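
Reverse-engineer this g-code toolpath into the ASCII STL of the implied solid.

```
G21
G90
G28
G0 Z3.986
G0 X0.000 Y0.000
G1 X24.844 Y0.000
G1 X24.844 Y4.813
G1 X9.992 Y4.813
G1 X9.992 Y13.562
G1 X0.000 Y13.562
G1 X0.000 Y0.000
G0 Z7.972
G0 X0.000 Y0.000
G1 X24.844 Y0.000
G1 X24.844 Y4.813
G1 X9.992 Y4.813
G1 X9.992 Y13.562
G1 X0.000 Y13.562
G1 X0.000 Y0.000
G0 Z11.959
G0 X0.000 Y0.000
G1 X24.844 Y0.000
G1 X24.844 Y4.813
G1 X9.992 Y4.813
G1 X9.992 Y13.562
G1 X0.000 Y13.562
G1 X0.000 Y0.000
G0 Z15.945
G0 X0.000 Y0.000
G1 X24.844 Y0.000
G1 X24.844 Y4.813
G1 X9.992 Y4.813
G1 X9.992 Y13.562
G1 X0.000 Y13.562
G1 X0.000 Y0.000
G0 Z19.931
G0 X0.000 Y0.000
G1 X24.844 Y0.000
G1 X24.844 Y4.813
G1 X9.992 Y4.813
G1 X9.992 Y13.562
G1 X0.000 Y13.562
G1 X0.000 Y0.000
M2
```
solid part
  facet normal 0.0000 0.0000 -1.0000
    outer loop
      vertex 24.844 4.813 0.000
      vertex 24.844 0.000 0.000
      vertex 0.000 0.000 0.000
    endloop
  endfacet
  facet normal 0.0000 0.0000 -1.0000
    outer loop
      vertex 9.992 4.813 0.000
      vertex 24.844 4.813 0.000
      vertex 0.000 0.000 0.000
    endloop
  endfacet
  facet normal 0.0000 0.0000 -1.0000
    outer loop
      vertex 9.992 13.562 0.000
      vertex 9.992 4.813 0.000
      vertex 0.000 0.000 0.000
    endloop
  endfacet
  facet normal 0.0000 0.0000 -1.0000
    outer loop
      vertex 0.000 13.562 0.000
      vertex 9.992 13.562 0.000
      vertex 0.000 0.000 0.000
    endloop
  endfacet
  facet normal 0.0000 0.0000 1.0000
    outer loop
      vertex 0.000 0.000 19.931
      vertex 24.844 0.000 19.931
      vertex 24.844 4.813 19.931
    endloop
  endfacet
  facet normal 0.0000 0.0000 1.0000
    outer loop
      vertex 0.000 0.000 19.931
      vertex 24.844 4.813 19.931
      vertex 9.992 4.813 19.931
    endloop
  endfacet
  facet normal 0.0000 0.0000 1.0000
    outer loop
      vertex 0.000 0.000 19.931
      vertex 9.992 4.813 19.931
      vertex 9.992 13.562 19.931
    endloop
  endfacet
  facet normal 0.0000 0.0000 1.0000
    outer loop
      vertex 0.000 0.000 19.931
      vertex 9.992 13.562 19.931
      vertex 0.000 13.562 19.931
    endloop
  endfacet
  facet normal 0.0000 -1.0000 0.0000
    outer loop
      vertex 0.000 0.000 0.000
      vertex 24.844 0.000 0.000
      vertex 24.844 0.000 19.931
    endloop
  endfacet
  facet normal 0.0000 -1.0000 0.0000
    outer loop
      vertex 0.000 0.000 0.000
      vertex 24.844 0.000 19.931
      vertex 0.000 0.000 19.931
    endloop
  endfacet
  facet normal 1.0000 0.0000 0.0000
    outer loop
      vertex 24.844 0.000 0.000
      vertex 24.844 4.813 0.000
      vertex 24.844 4.813 19.931
    endloop
  endfacet
  facet normal 1.0000 0.0000 0.0000
    outer loop
      vertex 24.844 0.000 0.000
      vertex 24.844 4.813 19.931
      vertex 24.844 0.000 19.931
    endloop
  endfacet
  facet normal 0.0000 1.0000 0.0000
    outer loop
      vertex 24.844 4.813 0.000
      vertex 9.992 4.813 0.000
      vertex 9.992 4.813 19.931
    endloop
  endfacet
  facet normal 0.0000 1.0000 0.0000
    outer loop
      vertex 24.844 4.813 0.000
      vertex 9.992 4.813 19.931
      vertex 24.844 4.813 19.931
    endloop
  endfacet
  facet normal 1.0000 0.0000 0.0000
    outer loop
      vertex 9.992 4.813 0.000
      vertex 9.992 13.562 0.000
      vertex 9.992 13.562 19.931
    endloop
  endfacet
  facet normal 1.0000 0.0000 0.0000
    outer loop
      vertex 9.992 4.813 0.000
      vertex 9.992 13.562 19.931
      vertex 9.992 4.813 19.931
    endloop
  endfacet
  facet normal 0.0000 1.0000 0.0000
    outer loop
      vertex 9.992 13.562 0.000
      vertex 0.000 13.562 0.000
      vertex 0.000 13.562 19.931
    endloop
  endfacet
  facet normal 0.0000 1.0000 0.0000
    outer loop
      vertex 9.992 13.562 0.000
      vertex 0.000 13.562 19.931
      vertex 9.992 13.562 19.931
    endloop
  endfacet
  facet normal -1.0000 0.0000 0.0000
    outer loop
      vertex 0.000 13.562 0.000
      vertex 0.000 0.000 0.000
      vertex 0.000 0.000 19.931
    endloop
  endfacet
  facet normal -1.0000 0.0000 0.0000
    outer loop
      vertex 0.000 13.562 0.000
      vertex 0.000 0.000 19.931
      vertex 0.000 13.562 19.931
    endloop
  endfacet
endsolid part

The G0 Z moves step by Δz≈3.986 mm. Every layer's G1 loop is the same polygon, so the solid is a straight extrusion of it from z=0 to z≈19.9. Closing with flat bottom and top caps and triangulating gives 20 facets — an L-shaped prism: outer 24.8 × 13.6 mm, arm thicknesses ≈ 4.81 mm (horizontal) and 9.99 mm (vertical), extruded 19.9 mm in z.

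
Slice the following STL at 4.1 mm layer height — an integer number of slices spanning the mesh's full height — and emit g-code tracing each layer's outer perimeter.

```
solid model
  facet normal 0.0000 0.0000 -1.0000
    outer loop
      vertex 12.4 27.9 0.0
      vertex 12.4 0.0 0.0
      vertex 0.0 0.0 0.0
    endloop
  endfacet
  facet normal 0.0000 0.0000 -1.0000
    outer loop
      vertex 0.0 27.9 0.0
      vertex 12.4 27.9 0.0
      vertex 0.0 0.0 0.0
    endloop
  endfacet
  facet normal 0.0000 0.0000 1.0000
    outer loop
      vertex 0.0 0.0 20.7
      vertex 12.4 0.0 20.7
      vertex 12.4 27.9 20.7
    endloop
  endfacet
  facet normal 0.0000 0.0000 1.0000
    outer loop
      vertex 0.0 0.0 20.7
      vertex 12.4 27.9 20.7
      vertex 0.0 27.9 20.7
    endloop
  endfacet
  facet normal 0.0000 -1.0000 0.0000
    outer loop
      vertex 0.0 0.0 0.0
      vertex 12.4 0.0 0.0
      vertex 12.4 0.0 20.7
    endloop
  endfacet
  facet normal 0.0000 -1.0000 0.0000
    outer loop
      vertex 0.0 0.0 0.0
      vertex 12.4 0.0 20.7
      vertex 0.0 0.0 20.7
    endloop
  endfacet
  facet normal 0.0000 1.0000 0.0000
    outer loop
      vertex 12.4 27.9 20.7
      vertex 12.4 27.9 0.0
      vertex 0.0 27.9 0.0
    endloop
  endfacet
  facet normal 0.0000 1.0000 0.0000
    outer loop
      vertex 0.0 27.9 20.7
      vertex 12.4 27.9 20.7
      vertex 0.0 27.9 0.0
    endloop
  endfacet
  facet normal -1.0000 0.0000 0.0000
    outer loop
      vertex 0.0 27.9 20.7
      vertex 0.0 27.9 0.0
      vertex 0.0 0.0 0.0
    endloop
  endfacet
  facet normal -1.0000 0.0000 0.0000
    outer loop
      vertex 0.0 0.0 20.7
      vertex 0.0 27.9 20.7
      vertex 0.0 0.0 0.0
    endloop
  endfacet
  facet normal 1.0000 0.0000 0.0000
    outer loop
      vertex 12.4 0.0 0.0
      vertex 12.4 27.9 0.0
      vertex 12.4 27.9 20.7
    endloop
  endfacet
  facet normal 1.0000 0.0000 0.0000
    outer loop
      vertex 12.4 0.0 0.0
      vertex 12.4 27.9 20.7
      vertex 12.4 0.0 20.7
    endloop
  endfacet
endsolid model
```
; perimeter-only toolpath
G21 ; units = mm
G90 ; absolute positioning
G28 ; home
; layer 1
G0 Z4.1
G0 X0.0 Y0.0
G1 X12.4 Y0.0
G1 X12.4 Y27.9
G1 X0.0 Y27.9
G1 X0.0 Y0.0
; layer 2
G0 Z8.3
G0 X0.0 Y0.0
G1 X12.4 Y0.0
G1 X12.4 Y27.9
G1 X0.0 Y27.9
G1 X0.0 Y0.0
; layer 3
G0 Z12.4
G0 X0.0 Y0.0
G1 X12.4 Y0.0
G1 X12.4 Y27.9
G1 X0.0 Y27.9
G1 X0.0 Y0.0
; layer 4
G0 Z16.6
G0 X0.0 Y0.0
G1 X12.4 Y0.0
G1 X12.4 Y27.9
G1 X0.0 Y27.9
G1 X0.0 Y0.0
; layer 5
G0 Z20.7
G0 X0.0 Y0.0
G1 X12.4 Y0.0
G1 X12.4 Y27.9
G1 X0.0 Y27.9
G1 X0.0 Y0.0
M2 ; end

The solid is a rectangular box, roughly 12.4 × 27.9 mm footprint and 20.7 mm tall. Slicing at Δz = 4.1 mm — 5 equal slices spanning the solid's height, so layer i sits at z = i·h/5 — gives 5 non-empty perimeters. Each is a 4-segment closed polygon; G0 lifts to the layer z and rapids to the start vertex, then G1 traces the edges.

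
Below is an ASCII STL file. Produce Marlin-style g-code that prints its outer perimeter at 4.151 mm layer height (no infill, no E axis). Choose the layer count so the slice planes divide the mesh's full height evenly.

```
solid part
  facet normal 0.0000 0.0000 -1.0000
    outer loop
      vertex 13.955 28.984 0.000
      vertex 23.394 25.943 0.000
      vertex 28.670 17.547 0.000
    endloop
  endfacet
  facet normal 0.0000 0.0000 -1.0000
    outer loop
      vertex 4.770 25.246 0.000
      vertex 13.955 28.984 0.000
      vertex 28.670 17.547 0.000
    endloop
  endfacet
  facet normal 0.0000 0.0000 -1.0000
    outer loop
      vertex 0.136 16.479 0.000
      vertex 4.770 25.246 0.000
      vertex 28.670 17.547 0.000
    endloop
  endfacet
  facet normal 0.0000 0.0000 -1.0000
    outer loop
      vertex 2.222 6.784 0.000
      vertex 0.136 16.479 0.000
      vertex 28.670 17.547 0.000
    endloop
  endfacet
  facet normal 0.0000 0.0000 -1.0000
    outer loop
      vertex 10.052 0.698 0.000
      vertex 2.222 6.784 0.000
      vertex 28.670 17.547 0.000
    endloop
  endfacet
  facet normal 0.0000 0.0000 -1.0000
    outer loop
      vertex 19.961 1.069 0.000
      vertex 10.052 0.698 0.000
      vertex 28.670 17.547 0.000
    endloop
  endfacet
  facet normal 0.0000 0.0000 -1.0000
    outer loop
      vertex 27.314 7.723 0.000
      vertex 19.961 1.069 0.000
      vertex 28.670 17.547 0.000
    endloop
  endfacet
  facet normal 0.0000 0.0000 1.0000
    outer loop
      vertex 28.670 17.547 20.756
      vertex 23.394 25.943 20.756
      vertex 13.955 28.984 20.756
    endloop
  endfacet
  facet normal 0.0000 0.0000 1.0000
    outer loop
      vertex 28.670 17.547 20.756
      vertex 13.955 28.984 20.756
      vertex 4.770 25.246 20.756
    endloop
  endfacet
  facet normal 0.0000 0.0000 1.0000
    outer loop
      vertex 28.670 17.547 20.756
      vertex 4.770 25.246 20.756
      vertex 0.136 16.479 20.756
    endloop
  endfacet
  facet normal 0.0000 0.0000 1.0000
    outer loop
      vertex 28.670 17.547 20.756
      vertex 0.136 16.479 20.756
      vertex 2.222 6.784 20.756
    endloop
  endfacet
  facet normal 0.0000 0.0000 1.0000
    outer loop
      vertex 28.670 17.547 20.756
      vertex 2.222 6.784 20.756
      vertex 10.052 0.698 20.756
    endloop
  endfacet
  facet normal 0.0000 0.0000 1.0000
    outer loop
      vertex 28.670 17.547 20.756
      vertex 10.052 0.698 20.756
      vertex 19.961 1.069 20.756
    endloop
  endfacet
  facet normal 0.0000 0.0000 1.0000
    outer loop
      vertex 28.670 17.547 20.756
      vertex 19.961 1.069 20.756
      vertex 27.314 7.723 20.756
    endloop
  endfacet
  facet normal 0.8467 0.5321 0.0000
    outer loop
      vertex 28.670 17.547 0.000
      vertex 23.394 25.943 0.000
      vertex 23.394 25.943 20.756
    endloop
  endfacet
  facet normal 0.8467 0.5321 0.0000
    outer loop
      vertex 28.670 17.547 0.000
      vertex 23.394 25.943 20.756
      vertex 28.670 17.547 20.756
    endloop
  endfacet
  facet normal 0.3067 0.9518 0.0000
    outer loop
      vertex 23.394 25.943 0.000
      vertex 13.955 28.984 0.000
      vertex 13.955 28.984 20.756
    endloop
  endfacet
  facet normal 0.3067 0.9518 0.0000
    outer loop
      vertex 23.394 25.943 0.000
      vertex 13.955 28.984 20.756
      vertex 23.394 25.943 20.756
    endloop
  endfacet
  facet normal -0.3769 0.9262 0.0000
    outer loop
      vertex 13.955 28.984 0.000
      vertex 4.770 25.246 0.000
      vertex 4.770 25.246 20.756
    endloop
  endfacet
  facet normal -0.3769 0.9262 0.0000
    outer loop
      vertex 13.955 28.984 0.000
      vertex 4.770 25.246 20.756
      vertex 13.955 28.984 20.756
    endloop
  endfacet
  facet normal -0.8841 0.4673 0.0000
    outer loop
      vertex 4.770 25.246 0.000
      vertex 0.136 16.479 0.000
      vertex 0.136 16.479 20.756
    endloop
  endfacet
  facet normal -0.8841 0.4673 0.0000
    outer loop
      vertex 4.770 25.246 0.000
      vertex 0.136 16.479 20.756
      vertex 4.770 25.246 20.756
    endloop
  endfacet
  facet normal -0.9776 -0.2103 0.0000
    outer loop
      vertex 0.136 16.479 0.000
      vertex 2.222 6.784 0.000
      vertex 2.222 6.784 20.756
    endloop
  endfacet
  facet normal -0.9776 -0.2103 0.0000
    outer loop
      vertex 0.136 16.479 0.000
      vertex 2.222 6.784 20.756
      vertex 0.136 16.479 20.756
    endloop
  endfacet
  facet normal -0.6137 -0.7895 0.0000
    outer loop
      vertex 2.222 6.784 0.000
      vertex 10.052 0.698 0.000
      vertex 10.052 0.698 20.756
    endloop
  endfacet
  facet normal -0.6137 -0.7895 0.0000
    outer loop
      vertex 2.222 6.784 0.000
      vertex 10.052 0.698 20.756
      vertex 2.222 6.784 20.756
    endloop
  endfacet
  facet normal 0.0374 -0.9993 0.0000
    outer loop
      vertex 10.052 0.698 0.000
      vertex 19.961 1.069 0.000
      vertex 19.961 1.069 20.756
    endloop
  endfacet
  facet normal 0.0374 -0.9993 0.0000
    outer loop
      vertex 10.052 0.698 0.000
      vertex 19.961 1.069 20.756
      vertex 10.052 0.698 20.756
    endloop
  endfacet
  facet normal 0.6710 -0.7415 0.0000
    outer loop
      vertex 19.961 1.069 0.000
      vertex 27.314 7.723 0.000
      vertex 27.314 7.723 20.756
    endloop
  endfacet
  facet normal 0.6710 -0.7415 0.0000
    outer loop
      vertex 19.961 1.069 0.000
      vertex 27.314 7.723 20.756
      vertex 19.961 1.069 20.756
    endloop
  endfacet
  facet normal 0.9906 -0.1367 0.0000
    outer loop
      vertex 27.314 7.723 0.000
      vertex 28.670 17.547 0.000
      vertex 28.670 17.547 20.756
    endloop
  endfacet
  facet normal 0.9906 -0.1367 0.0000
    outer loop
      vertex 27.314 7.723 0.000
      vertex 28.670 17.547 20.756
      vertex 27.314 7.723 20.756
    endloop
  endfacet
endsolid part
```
; perimeter-only toolpath
G21 ; units = mm
G90 ; absolute positioning
G28 ; home
; layer 1
G0 Z4.151
G0 X28.670 Y17.547
G1 X23.394 Y25.943
G1 X13.955 Y28.984
G1 X4.770 Y25.246
G1 X0.136 Y16.479
G1 X2.222 Y6.784
G1 X10.052 Y0.698
G1 X19.961 Y1.069
G1 X27.314 Y7.723
G1 X28.670 Y17.547
; layer 2
G0 Z8.302
G0 X28.670 Y17.547
G1 X23.394 Y25.943
G1 X13.955 Y28.984
G1 X4.770 Y25.246
G1 X0.136 Y16.479
G1 X2.222 Y6.784
G1 X10.052 Y0.698
G1 X19.961 Y1.069
G1 X27.314 Y7.723
G1 X28.670 Y17.547
; layer 3
G0 Z12.454
G0 X28.670 Y17.547
G1 X23.394 Y25.943
G1 X13.955 Y28.984
G1 X4.770 Y25.246
G1 X0.136 Y16.479
G1 X2.222 Y6.784
G1 X10.052 Y0.698
G1 X19.961 Y1.069
G1 X27.314 Y7.723
G1 X28.670 Y17.547
; layer 4
G0 Z16.605
G0 X28.670 Y17.547
G1 X23.394 Y25.943
G1 X13.955 Y28.984
G1 X4.770 Y25.246
G1 X0.136 Y16.479
G1 X2.222 Y6.784
G1 X10.052 Y0.698
G1 X19.961 Y1.069
G1 X27.314 Y7.723
G1 X28.670 Y17.547
; layer 5
G0 Z20.756
G0 X28.670 Y17.547
G1 X23.394 Y25.943
G1 X13.955 Y28.984
G1 X4.770 Y25.246
G1 X0.136 Y16.479
G1 X2.222 Y6.784
G1 X10.052 Y0.698
G1 X19.961 Y1.069
G1 X27.314 Y7.723
G1 X28.670 Y17.547
M2 ; end

The solid is a regular 9-sided prism (a cylinder approximated with 9 flat sides), circumscribed radius ≈ 14.5 mm, height ≈ 20.8 mm. Slicing at Δz = 4.151 mm — 5 equal slices spanning the solid's height, so layer i sits at z = i·h/5 — gives 5 non-empty perimeters. Each is a 9-segment closed polygon; G0 lifts to the layer z and rapids to the start vertex, then G1 traces the edges.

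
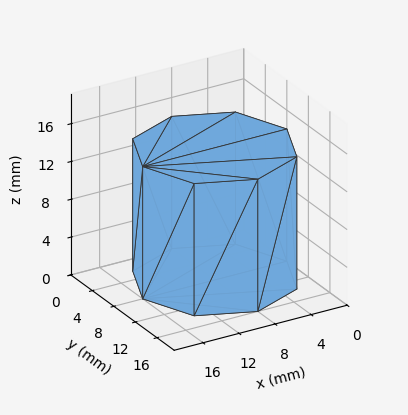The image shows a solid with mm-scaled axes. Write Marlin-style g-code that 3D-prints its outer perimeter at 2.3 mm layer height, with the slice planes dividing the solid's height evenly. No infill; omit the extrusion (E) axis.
Reading the render: the shape is a regular 8-sided prism (a cylinder approximated with 8 flat sides), circumscribed radius ≈ 8 mm, height ≈ 14 mm (dimensions read to the nearest mm from the axis ticks). For the g-code, the solid's height is divided into equal slices at the stated Δz and each level perimeter traced with G1 moves after a G0 lift.

; perimeter-only toolpath
G21 ; units = mm
G90 ; absolute positioning
G28 ; home
; layer 1
G0 Z2.3
G0 X16.0 Y8.0
G1 X13.7 Y13.7
G1 X8.0 Y16.0
G1 X2.3 Y13.7
G1 X0.0 Y8.0
G1 X2.3 Y2.3
G1 X8.0 Y0.0
G1 X13.7 Y2.3
G1 X16.0 Y8.0
; layer 2
G0 Z4.7
G0 X16.0 Y8.0
G1 X13.7 Y13.7
G1 X8.0 Y16.0
G1 X2.3 Y13.7
G1 X0.0 Y8.0
G1 X2.3 Y2.3
G1 X8.0 Y0.0
G1 X13.7 Y2.3
G1 X16.0 Y8.0
; layer 3
G0 Z7.0
G0 X16.0 Y8.0
G1 X13.7 Y13.7
G1 X8.0 Y16.0
G1 X2.3 Y13.7
G1 X0.0 Y8.0
G1 X2.3 Y2.3
G1 X8.0 Y0.0
G1 X13.7 Y2.3
G1 X16.0 Y8.0
; layer 4
G0 Z9.3
G0 X16.0 Y8.0
G1 X13.7 Y13.7
G1 X8.0 Y16.0
G1 X2.3 Y13.7
G1 X0.0 Y8.0
G1 X2.3 Y2.3
G1 X8.0 Y0.0
G1 X13.7 Y2.3
G1 X16.0 Y8.0
; layer 5
G0 Z11.7
G0 X16.0 Y8.0
G1 X13.7 Y13.7
G1 X8.0 Y16.0
G1 X2.3 Y13.7
G1 X0.0 Y8.0
G1 X2.3 Y2.3
G1 X8.0 Y0.0
G1 X13.7 Y2.3
G1 X16.0 Y8.0
; layer 6
G0 Z14.0
G0 X16.0 Y8.0
G1 X13.7 Y13.7
G1 X8.0 Y16.0
G1 X2.3 Y13.7
G1 X0.0 Y8.0
G1 X2.3 Y2.3
G1 X8.0 Y0.0
G1 X13.7 Y2.3
G1 X16.0 Y8.0
M2 ; end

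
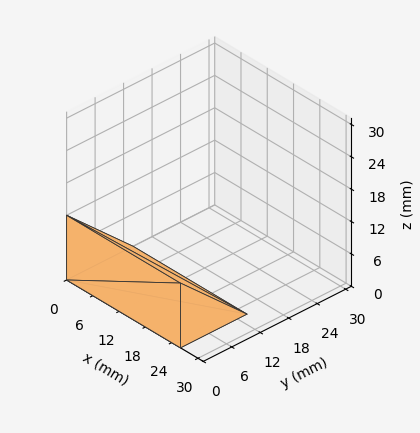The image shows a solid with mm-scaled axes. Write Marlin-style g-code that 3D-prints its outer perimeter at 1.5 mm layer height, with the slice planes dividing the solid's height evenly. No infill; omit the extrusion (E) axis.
Reading the render: the shape is a wedge (ramp): 26 × 14 mm base, rising to 12 mm along the y=0 edge and sloping linearly to z=0 at y=14 (dimensions read to the nearest mm from the axis ticks). For the g-code, the solid's height is divided into equal slices at the stated Δz and each level perimeter traced with G1 moves after a G0 lift.

; perimeter-only toolpath
G21 ; units = mm
G90 ; absolute positioning
G28 ; home
; layer 1
G0 Z1.5
G0 X0.0 Y0.0
G1 X26.0 Y0.0
G1 X26.0 Y12.2
G1 X0.0 Y12.2
G1 X0.0 Y0.0
; layer 2
G0 Z3.0
G0 X0.0 Y0.0
G1 X26.0 Y0.0
G1 X26.0 Y10.5
G1 X0.0 Y10.5
G1 X0.0 Y0.0
; layer 3
G0 Z4.5
G0 X0.0 Y0.0
G1 X26.0 Y0.0
G1 X26.0 Y8.8
G1 X0.0 Y8.8
G1 X0.0 Y0.0
; layer 4
G0 Z6.0
G0 X0.0 Y0.0
G1 X26.0 Y0.0
G1 X26.0 Y7.0
G1 X0.0 Y7.0
G1 X0.0 Y0.0
; layer 5
G0 Z7.5
G0 X0.0 Y0.0
G1 X26.0 Y0.0
G1 X26.0 Y5.2
G1 X0.0 Y5.2
G1 X0.0 Y0.0
; layer 6
G0 Z9.0
G0 X0.0 Y0.0
G1 X26.0 Y0.0
G1 X26.0 Y3.5
G1 X0.0 Y3.5
G1 X0.0 Y0.0
; layer 7
G0 Z10.5
G0 X0.0 Y0.0
G1 X26.0 Y0.0
G1 X26.0 Y1.8
G1 X0.0 Y1.8
G1 X0.0 Y0.0
M2 ; end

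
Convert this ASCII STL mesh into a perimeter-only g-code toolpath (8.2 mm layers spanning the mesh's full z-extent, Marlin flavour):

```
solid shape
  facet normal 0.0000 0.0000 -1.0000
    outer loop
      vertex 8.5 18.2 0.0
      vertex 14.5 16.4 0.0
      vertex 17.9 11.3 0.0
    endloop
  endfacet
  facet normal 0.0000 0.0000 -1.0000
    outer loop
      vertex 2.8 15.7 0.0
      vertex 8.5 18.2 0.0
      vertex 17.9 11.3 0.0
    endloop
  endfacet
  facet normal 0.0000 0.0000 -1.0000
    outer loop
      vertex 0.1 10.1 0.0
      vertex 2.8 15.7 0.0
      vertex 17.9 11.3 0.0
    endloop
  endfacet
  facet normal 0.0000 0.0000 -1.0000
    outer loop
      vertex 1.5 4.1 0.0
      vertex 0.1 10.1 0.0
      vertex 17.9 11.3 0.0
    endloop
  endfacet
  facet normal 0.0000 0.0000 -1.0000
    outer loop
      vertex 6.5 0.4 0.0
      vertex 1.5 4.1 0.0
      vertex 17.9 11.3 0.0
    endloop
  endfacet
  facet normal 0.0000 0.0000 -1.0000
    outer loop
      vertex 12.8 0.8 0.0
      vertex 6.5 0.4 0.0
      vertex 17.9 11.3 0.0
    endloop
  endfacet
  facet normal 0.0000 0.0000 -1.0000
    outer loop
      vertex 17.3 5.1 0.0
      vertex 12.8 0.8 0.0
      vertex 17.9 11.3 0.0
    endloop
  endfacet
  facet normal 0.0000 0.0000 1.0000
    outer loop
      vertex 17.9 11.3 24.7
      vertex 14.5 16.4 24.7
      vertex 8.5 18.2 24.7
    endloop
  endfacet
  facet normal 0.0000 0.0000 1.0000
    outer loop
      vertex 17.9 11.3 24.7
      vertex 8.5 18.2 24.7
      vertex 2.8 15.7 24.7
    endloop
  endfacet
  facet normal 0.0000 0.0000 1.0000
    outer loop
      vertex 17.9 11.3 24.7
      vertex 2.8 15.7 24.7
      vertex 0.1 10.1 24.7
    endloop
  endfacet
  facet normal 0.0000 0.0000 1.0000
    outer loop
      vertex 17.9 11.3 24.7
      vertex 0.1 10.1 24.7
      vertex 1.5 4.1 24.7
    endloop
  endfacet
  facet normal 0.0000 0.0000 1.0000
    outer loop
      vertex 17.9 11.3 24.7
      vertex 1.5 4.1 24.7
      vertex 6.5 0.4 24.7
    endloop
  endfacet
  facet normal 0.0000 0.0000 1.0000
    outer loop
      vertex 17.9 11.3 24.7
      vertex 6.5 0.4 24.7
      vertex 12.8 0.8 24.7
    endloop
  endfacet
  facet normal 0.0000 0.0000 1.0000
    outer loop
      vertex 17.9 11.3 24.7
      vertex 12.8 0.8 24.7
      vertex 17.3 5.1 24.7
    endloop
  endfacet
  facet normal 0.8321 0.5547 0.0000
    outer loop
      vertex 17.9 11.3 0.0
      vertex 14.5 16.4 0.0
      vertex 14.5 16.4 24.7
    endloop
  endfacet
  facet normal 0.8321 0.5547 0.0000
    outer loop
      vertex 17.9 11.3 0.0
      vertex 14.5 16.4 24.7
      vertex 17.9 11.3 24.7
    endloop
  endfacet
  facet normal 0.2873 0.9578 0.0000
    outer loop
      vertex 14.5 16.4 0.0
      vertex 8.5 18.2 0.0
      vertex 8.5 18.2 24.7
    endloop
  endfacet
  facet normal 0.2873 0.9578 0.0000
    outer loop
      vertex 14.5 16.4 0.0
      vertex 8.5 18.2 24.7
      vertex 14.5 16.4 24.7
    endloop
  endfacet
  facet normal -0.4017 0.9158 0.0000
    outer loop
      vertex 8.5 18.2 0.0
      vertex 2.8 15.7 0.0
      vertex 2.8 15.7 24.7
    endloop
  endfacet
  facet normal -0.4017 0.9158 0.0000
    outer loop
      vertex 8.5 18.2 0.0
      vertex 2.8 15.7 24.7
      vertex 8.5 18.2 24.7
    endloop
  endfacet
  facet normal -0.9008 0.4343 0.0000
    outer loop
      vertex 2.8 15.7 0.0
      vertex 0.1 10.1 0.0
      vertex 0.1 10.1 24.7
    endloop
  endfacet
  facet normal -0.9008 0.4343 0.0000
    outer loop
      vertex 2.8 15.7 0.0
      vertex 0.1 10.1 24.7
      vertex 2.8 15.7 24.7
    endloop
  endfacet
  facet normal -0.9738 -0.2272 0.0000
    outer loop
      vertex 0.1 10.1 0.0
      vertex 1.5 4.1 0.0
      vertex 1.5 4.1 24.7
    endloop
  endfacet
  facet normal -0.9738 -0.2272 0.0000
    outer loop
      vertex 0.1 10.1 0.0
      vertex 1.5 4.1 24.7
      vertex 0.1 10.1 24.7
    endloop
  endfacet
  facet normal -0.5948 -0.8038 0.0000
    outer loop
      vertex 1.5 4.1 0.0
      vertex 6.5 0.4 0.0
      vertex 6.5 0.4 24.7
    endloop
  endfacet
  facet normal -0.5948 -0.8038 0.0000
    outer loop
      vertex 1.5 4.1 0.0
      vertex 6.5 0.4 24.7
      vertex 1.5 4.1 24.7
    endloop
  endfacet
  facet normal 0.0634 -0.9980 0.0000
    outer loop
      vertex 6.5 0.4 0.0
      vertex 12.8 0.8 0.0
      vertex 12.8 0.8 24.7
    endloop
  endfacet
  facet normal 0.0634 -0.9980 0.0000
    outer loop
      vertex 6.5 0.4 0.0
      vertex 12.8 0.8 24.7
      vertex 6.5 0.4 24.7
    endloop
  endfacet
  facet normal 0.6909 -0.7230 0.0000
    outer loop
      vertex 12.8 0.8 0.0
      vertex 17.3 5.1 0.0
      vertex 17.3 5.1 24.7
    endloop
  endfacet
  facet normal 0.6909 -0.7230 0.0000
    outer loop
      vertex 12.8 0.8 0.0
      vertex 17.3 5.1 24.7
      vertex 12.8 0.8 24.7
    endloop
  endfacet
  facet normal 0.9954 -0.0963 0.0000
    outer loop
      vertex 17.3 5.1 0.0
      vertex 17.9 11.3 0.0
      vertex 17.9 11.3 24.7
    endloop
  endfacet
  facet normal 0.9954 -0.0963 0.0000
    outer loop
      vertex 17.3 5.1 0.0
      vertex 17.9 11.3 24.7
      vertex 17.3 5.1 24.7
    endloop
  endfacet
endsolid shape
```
; perimeter-only toolpath
G21 ; units = mm
G90 ; absolute positioning
G28 ; home
; layer 1
G0 Z8.2
G0 X17.9 Y11.3
G1 X14.5 Y16.4
G1 X8.5 Y18.2
G1 X2.8 Y15.7
G1 X0.1 Y10.1
G1 X1.5 Y4.1
G1 X6.5 Y0.4
G1 X12.8 Y0.8
G1 X17.3 Y5.1
G1 X17.9 Y11.3
; layer 2
G0 Z16.5
G0 X17.9 Y11.3
G1 X14.5 Y16.4
G1 X8.5 Y18.2
G1 X2.8 Y15.7
G1 X0.1 Y10.1
G1 X1.5 Y4.1
G1 X6.5 Y0.4
G1 X12.8 Y0.8
G1 X17.3 Y5.1
G1 X17.9 Y11.3
; layer 3
G0 Z24.7
G0 X17.9 Y11.3
G1 X14.5 Y16.4
G1 X8.5 Y18.2
G1 X2.8 Y15.7
G1 X0.1 Y10.1
G1 X1.5 Y4.1
G1 X6.5 Y0.4
G1 X12.8 Y0.8
G1 X17.3 Y5.1
G1 X17.9 Y11.3
M2 ; end

The solid is a regular 9-sided prism (a cylinder approximated with 9 flat sides), circumscribed radius ≈ 9.1 mm, height ≈ 24.7 mm. Slicing at Δz = 8.2 mm — 3 equal slices spanning the solid's height, so layer i sits at z = i·h/3 — gives 3 non-empty perimeters. Each is a 9-segment closed polygon; G0 lifts to the layer z and rapids to the start vertex, then G1 traces the edges.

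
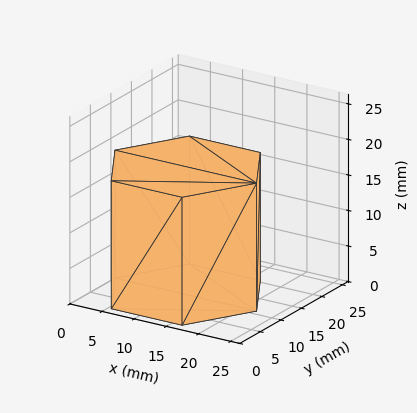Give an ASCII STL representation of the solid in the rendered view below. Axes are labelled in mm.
Reading the render: the shape is a regular 6-sided prism (a cylinder approximated with 6 flat sides), circumscribed radius ≈ 11 mm, height ≈ 18 mm (dimensions read to the nearest mm from the axis ticks). For the STL, each face is triangulated and given an outward normal.

solid part
  facet normal 0.0000 0.0000 -1.0000
    outer loop
      vertex 5.500 20.526 0.000
      vertex 16.500 20.526 0.000
      vertex 22.000 11.000 0.000
    endloop
  endfacet
  facet normal 0.0000 0.0000 -1.0000
    outer loop
      vertex 0.000 11.000 0.000
      vertex 5.500 20.526 0.000
      vertex 22.000 11.000 0.000
    endloop
  endfacet
  facet normal 0.0000 0.0000 -1.0000
    outer loop
      vertex 5.500 1.474 0.000
      vertex 0.000 11.000 0.000
      vertex 22.000 11.000 0.000
    endloop
  endfacet
  facet normal 0.0000 0.0000 -1.0000
    outer loop
      vertex 16.500 1.474 0.000
      vertex 5.500 1.474 0.000
      vertex 22.000 11.000 0.000
    endloop
  endfacet
  facet normal 0.0000 0.0000 1.0000
    outer loop
      vertex 22.000 11.000 18.000
      vertex 16.500 20.526 18.000
      vertex 5.500 20.526 18.000
    endloop
  endfacet
  facet normal 0.0000 0.0000 1.0000
    outer loop
      vertex 22.000 11.000 18.000
      vertex 5.500 20.526 18.000
      vertex 0.000 11.000 18.000
    endloop
  endfacet
  facet normal 0.0000 0.0000 1.0000
    outer loop
      vertex 22.000 11.000 18.000
      vertex 0.000 11.000 18.000
      vertex 5.500 1.474 18.000
    endloop
  endfacet
  facet normal 0.0000 0.0000 1.0000
    outer loop
      vertex 22.000 11.000 18.000
      vertex 5.500 1.474 18.000
      vertex 16.500 1.474 18.000
    endloop
  endfacet
  facet normal 0.8660 0.5000 0.0000
    outer loop
      vertex 22.000 11.000 0.000
      vertex 16.500 20.526 0.000
      vertex 16.500 20.526 18.000
    endloop
  endfacet
  facet normal 0.8660 0.5000 0.0000
    outer loop
      vertex 22.000 11.000 0.000
      vertex 16.500 20.526 18.000
      vertex 22.000 11.000 18.000
    endloop
  endfacet
  facet normal 0.0000 1.0000 0.0000
    outer loop
      vertex 16.500 20.526 0.000
      vertex 5.500 20.526 0.000
      vertex 5.500 20.526 18.000
    endloop
  endfacet
  facet normal 0.0000 1.0000 0.0000
    outer loop
      vertex 16.500 20.526 0.000
      vertex 5.500 20.526 18.000
      vertex 16.500 20.526 18.000
    endloop
  endfacet
  facet normal -0.8660 0.5000 0.0000
    outer loop
      vertex 5.500 20.526 0.000
      vertex 0.000 11.000 0.000
      vertex 0.000 11.000 18.000
    endloop
  endfacet
  facet normal -0.8660 0.5000 0.0000
    outer loop
      vertex 5.500 20.526 0.000
      vertex 0.000 11.000 18.000
      vertex 5.500 20.526 18.000
    endloop
  endfacet
  facet normal -0.8660 -0.5000 0.0000
    outer loop
      vertex 0.000 11.000 0.000
      vertex 5.500 1.474 0.000
      vertex 5.500 1.474 18.000
    endloop
  endfacet
  facet normal -0.8660 -0.5000 0.0000
    outer loop
      vertex 0.000 11.000 0.000
      vertex 5.500 1.474 18.000
      vertex 0.000 11.000 18.000
    endloop
  endfacet
  facet normal 0.0000 -1.0000 0.0000
    outer loop
      vertex 5.500 1.474 0.000
      vertex 16.500 1.474 0.000
      vertex 16.500 1.474 18.000
    endloop
  endfacet
  facet normal 0.0000 -1.0000 0.0000
    outer loop
      vertex 5.500 1.474 0.000
      vertex 16.500 1.474 18.000
      vertex 5.500 1.474 18.000
    endloop
  endfacet
  facet normal 0.8660 -0.5000 0.0000
    outer loop
      vertex 16.500 1.474 0.000
      vertex 22.000 11.000 0.000
      vertex 22.000 11.000 18.000
    endloop
  endfacet
  facet normal 0.8660 -0.5000 0.0000
    outer loop
      vertex 16.500 1.474 0.000
      vertex 22.000 11.000 18.000
      vertex 16.500 1.474 18.000
    endloop
  endfacet
endsolid part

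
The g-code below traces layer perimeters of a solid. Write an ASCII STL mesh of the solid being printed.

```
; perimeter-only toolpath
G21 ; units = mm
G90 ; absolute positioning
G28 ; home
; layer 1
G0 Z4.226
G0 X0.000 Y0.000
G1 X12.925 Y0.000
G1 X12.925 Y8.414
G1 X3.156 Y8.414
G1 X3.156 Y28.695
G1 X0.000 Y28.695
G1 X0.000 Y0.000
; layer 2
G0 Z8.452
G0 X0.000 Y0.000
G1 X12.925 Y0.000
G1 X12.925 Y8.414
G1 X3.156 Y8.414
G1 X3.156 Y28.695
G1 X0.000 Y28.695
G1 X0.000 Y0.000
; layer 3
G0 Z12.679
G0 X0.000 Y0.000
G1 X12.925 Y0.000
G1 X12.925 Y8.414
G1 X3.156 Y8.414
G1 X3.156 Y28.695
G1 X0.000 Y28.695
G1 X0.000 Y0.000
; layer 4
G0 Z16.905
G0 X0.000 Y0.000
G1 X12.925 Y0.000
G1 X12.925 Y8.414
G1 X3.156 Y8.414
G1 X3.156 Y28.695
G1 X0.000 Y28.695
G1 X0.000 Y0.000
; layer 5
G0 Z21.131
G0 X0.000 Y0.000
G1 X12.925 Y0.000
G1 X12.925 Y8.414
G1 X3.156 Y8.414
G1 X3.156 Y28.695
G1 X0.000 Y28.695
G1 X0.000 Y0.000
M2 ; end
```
solid part
  facet normal 0.0000 0.0000 -1.0000
    outer loop
      vertex 12.925 8.414 0.000
      vertex 12.925 0.000 0.000
      vertex 0.000 0.000 0.000
    endloop
  endfacet
  facet normal 0.0000 0.0000 -1.0000
    outer loop
      vertex 3.156 8.414 0.000
      vertex 12.925 8.414 0.000
      vertex 0.000 0.000 0.000
    endloop
  endfacet
  facet normal 0.0000 0.0000 -1.0000
    outer loop
      vertex 3.156 28.695 0.000
      vertex 3.156 8.414 0.000
      vertex 0.000 0.000 0.000
    endloop
  endfacet
  facet normal 0.0000 0.0000 -1.0000
    outer loop
      vertex 0.000 28.695 0.000
      vertex 3.156 28.695 0.000
      vertex 0.000 0.000 0.000
    endloop
  endfacet
  facet normal 0.0000 0.0000 1.0000
    outer loop
      vertex 0.000 0.000 21.131
      vertex 12.925 0.000 21.131
      vertex 12.925 8.414 21.131
    endloop
  endfacet
  facet normal 0.0000 0.0000 1.0000
    outer loop
      vertex 0.000 0.000 21.131
      vertex 12.925 8.414 21.131
      vertex 3.156 8.414 21.131
    endloop
  endfacet
  facet normal 0.0000 0.0000 1.0000
    outer loop
      vertex 0.000 0.000 21.131
      vertex 3.156 8.414 21.131
      vertex 3.156 28.695 21.131
    endloop
  endfacet
  facet normal 0.0000 0.0000 1.0000
    outer loop
      vertex 0.000 0.000 21.131
      vertex 3.156 28.695 21.131
      vertex 0.000 28.695 21.131
    endloop
  endfacet
  facet normal 0.0000 -1.0000 0.0000
    outer loop
      vertex 0.000 0.000 0.000
      vertex 12.925 0.000 0.000
      vertex 12.925 0.000 21.131
    endloop
  endfacet
  facet normal 0.0000 -1.0000 0.0000
    outer loop
      vertex 0.000 0.000 0.000
      vertex 12.925 0.000 21.131
      vertex 0.000 0.000 21.131
    endloop
  endfacet
  facet normal 1.0000 0.0000 0.0000
    outer loop
      vertex 12.925 0.000 0.000
      vertex 12.925 8.414 0.000
      vertex 12.925 8.414 21.131
    endloop
  endfacet
  facet normal 1.0000 0.0000 0.0000
    outer loop
      vertex 12.925 0.000 0.000
      vertex 12.925 8.414 21.131
      vertex 12.925 0.000 21.131
    endloop
  endfacet
  facet normal 0.0000 1.0000 0.0000
    outer loop
      vertex 12.925 8.414 0.000
      vertex 3.156 8.414 0.000
      vertex 3.156 8.414 21.131
    endloop
  endfacet
  facet normal 0.0000 1.0000 0.0000
    outer loop
      vertex 12.925 8.414 0.000
      vertex 3.156 8.414 21.131
      vertex 12.925 8.414 21.131
    endloop
  endfacet
  facet normal 1.0000 0.0000 0.0000
    outer loop
      vertex 3.156 8.414 0.000
      vertex 3.156 28.695 0.000
      vertex 3.156 28.695 21.131
    endloop
  endfacet
  facet normal 1.0000 0.0000 0.0000
    outer loop
      vertex 3.156 8.414 0.000
      vertex 3.156 28.695 21.131
      vertex 3.156 8.414 21.131
    endloop
  endfacet
  facet normal 0.0000 1.0000 0.0000
    outer loop
      vertex 3.156 28.695 0.000
      vertex 0.000 28.695 0.000
      vertex 0.000 28.695 21.131
    endloop
  endfacet
  facet normal 0.0000 1.0000 0.0000
    outer loop
      vertex 3.156 28.695 0.000
      vertex 0.000 28.695 21.131
      vertex 3.156 28.695 21.131
    endloop
  endfacet
  facet normal -1.0000 0.0000 0.0000
    outer loop
      vertex 0.000 28.695 0.000
      vertex 0.000 0.000 0.000
      vertex 0.000 0.000 21.131
    endloop
  endfacet
  facet normal -1.0000 0.0000 0.0000
    outer loop
      vertex 0.000 28.695 0.000
      vertex 0.000 0.000 21.131
      vertex 0.000 28.695 21.131
    endloop
  endfacet
endsolid part

The G0 Z moves step by Δz≈4.226 mm. Every layer's G1 loop is the same polygon, so the solid is a straight extrusion of it from z=0 to z≈21.1. Closing with flat bottom and top caps and triangulating gives 20 facets — an L-shaped prism: outer 12.9 × 28.7 mm, arm thicknesses ≈ 8.41 mm (horizontal) and 3.16 mm (vertical), extruded 21.1 mm in z.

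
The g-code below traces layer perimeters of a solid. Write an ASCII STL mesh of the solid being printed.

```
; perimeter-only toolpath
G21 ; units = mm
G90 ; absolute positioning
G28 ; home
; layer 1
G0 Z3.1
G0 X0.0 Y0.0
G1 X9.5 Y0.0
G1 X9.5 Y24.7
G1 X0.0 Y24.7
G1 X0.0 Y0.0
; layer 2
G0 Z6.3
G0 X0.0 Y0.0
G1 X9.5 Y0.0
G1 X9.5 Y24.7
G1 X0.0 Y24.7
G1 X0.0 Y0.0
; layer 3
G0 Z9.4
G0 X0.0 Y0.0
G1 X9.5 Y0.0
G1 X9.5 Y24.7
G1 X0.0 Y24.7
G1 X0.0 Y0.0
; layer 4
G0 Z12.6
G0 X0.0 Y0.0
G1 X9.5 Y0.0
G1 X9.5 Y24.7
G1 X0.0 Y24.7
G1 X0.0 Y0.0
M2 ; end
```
solid part
  facet normal 0.0000 0.0000 -1.0000
    outer loop
      vertex 9.5 24.7 0.0
      vertex 9.5 0.0 0.0
      vertex 0.0 0.0 0.0
    endloop
  endfacet
  facet normal 0.0000 0.0000 -1.0000
    outer loop
      vertex 0.0 24.7 0.0
      vertex 9.5 24.7 0.0
      vertex 0.0 0.0 0.0
    endloop
  endfacet
  facet normal 0.0000 0.0000 1.0000
    outer loop
      vertex 0.0 0.0 12.6
      vertex 9.5 0.0 12.6
      vertex 9.5 24.7 12.6
    endloop
  endfacet
  facet normal 0.0000 0.0000 1.0000
    outer loop
      vertex 0.0 0.0 12.6
      vertex 9.5 24.7 12.6
      vertex 0.0 24.7 12.6
    endloop
  endfacet
  facet normal 0.0000 -1.0000 0.0000
    outer loop
      vertex 0.0 0.0 0.0
      vertex 9.5 0.0 0.0
      vertex 9.5 0.0 12.6
    endloop
  endfacet
  facet normal 0.0000 -1.0000 0.0000
    outer loop
      vertex 0.0 0.0 0.0
      vertex 9.5 0.0 12.6
      vertex 0.0 0.0 12.6
    endloop
  endfacet
  facet normal 0.0000 1.0000 0.0000
    outer loop
      vertex 9.5 24.7 12.6
      vertex 9.5 24.7 0.0
      vertex 0.0 24.7 0.0
    endloop
  endfacet
  facet normal 0.0000 1.0000 0.0000
    outer loop
      vertex 0.0 24.7 12.6
      vertex 9.5 24.7 12.6
      vertex 0.0 24.7 0.0
    endloop
  endfacet
  facet normal -1.0000 0.0000 0.0000
    outer loop
      vertex 0.0 24.7 12.6
      vertex 0.0 24.7 0.0
      vertex 0.0 0.0 0.0
    endloop
  endfacet
  facet normal -1.0000 0.0000 0.0000
    outer loop
      vertex 0.0 0.0 12.6
      vertex 0.0 24.7 12.6
      vertex 0.0 0.0 0.0
    endloop
  endfacet
  facet normal 1.0000 0.0000 0.0000
    outer loop
      vertex 9.5 0.0 0.0
      vertex 9.5 24.7 0.0
      vertex 9.5 24.7 12.6
    endloop
  endfacet
  facet normal 1.0000 0.0000 0.0000
    outer loop
      vertex 9.5 0.0 0.0
      vertex 9.5 24.7 12.6
      vertex 9.5 0.0 12.6
    endloop
  endfacet
endsolid part

The G0 Z moves step by Δz≈3.1 mm. Every layer's G1 loop is the same polygon, so the solid is a straight extrusion of it from z=0 to z≈12.6. Closing with flat bottom and top caps and triangulating gives 12 facets — a rectangular box, roughly 9.5 × 24.7 mm footprint and 12.6 mm tall.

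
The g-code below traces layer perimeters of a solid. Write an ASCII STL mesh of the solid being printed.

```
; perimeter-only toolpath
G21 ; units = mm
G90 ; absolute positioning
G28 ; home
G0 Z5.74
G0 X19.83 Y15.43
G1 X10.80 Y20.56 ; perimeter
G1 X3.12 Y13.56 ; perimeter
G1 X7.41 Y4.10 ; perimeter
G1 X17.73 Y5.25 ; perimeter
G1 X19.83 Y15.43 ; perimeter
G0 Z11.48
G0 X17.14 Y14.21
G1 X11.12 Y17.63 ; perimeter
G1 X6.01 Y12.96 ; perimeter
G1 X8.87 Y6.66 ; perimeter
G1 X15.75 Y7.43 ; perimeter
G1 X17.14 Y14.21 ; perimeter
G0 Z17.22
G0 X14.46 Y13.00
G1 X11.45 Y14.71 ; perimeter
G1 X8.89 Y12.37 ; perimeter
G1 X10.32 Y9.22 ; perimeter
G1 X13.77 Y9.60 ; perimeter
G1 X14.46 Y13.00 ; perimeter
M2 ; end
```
solid part
  facet normal 0.0000 0.0000 -1.0000
    outer loop
      vertex 0.24 14.15 0.00
      vertex 10.47 23.49 0.00
      vertex 22.51 16.64 0.00
    endloop
  endfacet
  facet normal 0.0000 0.0000 -1.0000
    outer loop
      vertex 5.96 1.54 0.00
      vertex 0.24 14.15 0.00
      vertex 22.51 16.64 0.00
    endloop
  endfacet
  facet normal 0.0000 0.0000 -1.0000
    outer loop
      vertex 19.72 3.08 0.00
      vertex 5.96 1.54 0.00
      vertex 22.51 16.64 0.00
    endloop
  endfacet
  facet normal 0.4567 0.8028 0.3834
    outer loop
      vertex 22.51 16.64 0.00
      vertex 10.47 23.49 0.00
      vertex 11.78 11.78 22.96
    endloop
  endfacet
  facet normal -0.6227 0.6821 0.3834
    outer loop
      vertex 10.47 23.49 0.00
      vertex 0.24 14.15 0.00
      vertex 11.78 11.78 22.96
    endloop
  endfacet
  facet normal -0.8411 -0.3815 0.3834
    outer loop
      vertex 0.24 14.15 0.00
      vertex 5.96 1.54 0.00
      vertex 11.78 11.78 22.96
    endloop
  endfacet
  facet normal 0.1027 -0.9179 0.3833
    outer loop
      vertex 5.96 1.54 0.00
      vertex 19.72 3.08 0.00
      vertex 11.78 11.78 22.96
    endloop
  endfacet
  facet normal 0.9046 -0.1861 0.3834
    outer loop
      vertex 19.72 3.08 0.00
      vertex 22.51 16.64 0.00
      vertex 11.78 11.78 22.96
    endloop
  endfacet
endsolid part

The G0 Z moves step by Δz≈5.74 mm. The G1 loops shrink linearly with z, so the solid tapers from its base footprint up to z≈23. Closing with a flat bottom cap and the tapered top and triangulating gives 8 facets — a regular 5-sided pyramid, base circumscribed radius ≈ 11.8 mm, apex at z ≈ 23 mm.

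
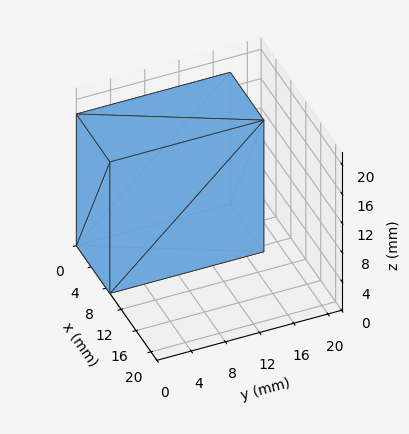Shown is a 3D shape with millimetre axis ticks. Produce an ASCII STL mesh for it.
Reading the render: the shape is a rectangular box, roughly 9 × 18 mm footprint and 18 mm tall (dimensions read to the nearest mm from the axis ticks). For the STL, each face is triangulated and given an outward normal.

solid part
  facet normal 0.0000 0.0000 -1.0000
    outer loop
      vertex 9.0 18.0 0.0
      vertex 9.0 0.0 0.0
      vertex 0.0 0.0 0.0
    endloop
  endfacet
  facet normal 0.0000 0.0000 -1.0000
    outer loop
      vertex 0.0 18.0 0.0
      vertex 9.0 18.0 0.0
      vertex 0.0 0.0 0.0
    endloop
  endfacet
  facet normal 0.0000 0.0000 1.0000
    outer loop
      vertex 0.0 0.0 18.0
      vertex 9.0 0.0 18.0
      vertex 9.0 18.0 18.0
    endloop
  endfacet
  facet normal 0.0000 0.0000 1.0000
    outer loop
      vertex 0.0 0.0 18.0
      vertex 9.0 18.0 18.0
      vertex 0.0 18.0 18.0
    endloop
  endfacet
  facet normal 0.0000 -1.0000 0.0000
    outer loop
      vertex 0.0 0.0 0.0
      vertex 9.0 0.0 0.0
      vertex 9.0 0.0 18.0
    endloop
  endfacet
  facet normal 0.0000 -1.0000 0.0000
    outer loop
      vertex 0.0 0.0 0.0
      vertex 9.0 0.0 18.0
      vertex 0.0 0.0 18.0
    endloop
  endfacet
  facet normal 0.0000 1.0000 0.0000
    outer loop
      vertex 9.0 18.0 18.0
      vertex 9.0 18.0 0.0
      vertex 0.0 18.0 0.0
    endloop
  endfacet
  facet normal 0.0000 1.0000 0.0000
    outer loop
      vertex 0.0 18.0 18.0
      vertex 9.0 18.0 18.0
      vertex 0.0 18.0 0.0
    endloop
  endfacet
  facet normal -1.0000 0.0000 0.0000
    outer loop
      vertex 0.0 18.0 18.0
      vertex 0.0 18.0 0.0
      vertex 0.0 0.0 0.0
    endloop
  endfacet
  facet normal -1.0000 0.0000 0.0000
    outer loop
      vertex 0.0 0.0 18.0
      vertex 0.0 18.0 18.0
      vertex 0.0 0.0 0.0
    endloop
  endfacet
  facet normal 1.0000 0.0000 0.0000
    outer loop
      vertex 9.0 0.0 0.0
      vertex 9.0 18.0 0.0
      vertex 9.0 18.0 18.0
    endloop
  endfacet
  facet normal 1.0000 0.0000 0.0000
    outer loop
      vertex 9.0 0.0 0.0
      vertex 9.0 18.0 18.0
      vertex 9.0 0.0 18.0
    endloop
  endfacet
endsolid part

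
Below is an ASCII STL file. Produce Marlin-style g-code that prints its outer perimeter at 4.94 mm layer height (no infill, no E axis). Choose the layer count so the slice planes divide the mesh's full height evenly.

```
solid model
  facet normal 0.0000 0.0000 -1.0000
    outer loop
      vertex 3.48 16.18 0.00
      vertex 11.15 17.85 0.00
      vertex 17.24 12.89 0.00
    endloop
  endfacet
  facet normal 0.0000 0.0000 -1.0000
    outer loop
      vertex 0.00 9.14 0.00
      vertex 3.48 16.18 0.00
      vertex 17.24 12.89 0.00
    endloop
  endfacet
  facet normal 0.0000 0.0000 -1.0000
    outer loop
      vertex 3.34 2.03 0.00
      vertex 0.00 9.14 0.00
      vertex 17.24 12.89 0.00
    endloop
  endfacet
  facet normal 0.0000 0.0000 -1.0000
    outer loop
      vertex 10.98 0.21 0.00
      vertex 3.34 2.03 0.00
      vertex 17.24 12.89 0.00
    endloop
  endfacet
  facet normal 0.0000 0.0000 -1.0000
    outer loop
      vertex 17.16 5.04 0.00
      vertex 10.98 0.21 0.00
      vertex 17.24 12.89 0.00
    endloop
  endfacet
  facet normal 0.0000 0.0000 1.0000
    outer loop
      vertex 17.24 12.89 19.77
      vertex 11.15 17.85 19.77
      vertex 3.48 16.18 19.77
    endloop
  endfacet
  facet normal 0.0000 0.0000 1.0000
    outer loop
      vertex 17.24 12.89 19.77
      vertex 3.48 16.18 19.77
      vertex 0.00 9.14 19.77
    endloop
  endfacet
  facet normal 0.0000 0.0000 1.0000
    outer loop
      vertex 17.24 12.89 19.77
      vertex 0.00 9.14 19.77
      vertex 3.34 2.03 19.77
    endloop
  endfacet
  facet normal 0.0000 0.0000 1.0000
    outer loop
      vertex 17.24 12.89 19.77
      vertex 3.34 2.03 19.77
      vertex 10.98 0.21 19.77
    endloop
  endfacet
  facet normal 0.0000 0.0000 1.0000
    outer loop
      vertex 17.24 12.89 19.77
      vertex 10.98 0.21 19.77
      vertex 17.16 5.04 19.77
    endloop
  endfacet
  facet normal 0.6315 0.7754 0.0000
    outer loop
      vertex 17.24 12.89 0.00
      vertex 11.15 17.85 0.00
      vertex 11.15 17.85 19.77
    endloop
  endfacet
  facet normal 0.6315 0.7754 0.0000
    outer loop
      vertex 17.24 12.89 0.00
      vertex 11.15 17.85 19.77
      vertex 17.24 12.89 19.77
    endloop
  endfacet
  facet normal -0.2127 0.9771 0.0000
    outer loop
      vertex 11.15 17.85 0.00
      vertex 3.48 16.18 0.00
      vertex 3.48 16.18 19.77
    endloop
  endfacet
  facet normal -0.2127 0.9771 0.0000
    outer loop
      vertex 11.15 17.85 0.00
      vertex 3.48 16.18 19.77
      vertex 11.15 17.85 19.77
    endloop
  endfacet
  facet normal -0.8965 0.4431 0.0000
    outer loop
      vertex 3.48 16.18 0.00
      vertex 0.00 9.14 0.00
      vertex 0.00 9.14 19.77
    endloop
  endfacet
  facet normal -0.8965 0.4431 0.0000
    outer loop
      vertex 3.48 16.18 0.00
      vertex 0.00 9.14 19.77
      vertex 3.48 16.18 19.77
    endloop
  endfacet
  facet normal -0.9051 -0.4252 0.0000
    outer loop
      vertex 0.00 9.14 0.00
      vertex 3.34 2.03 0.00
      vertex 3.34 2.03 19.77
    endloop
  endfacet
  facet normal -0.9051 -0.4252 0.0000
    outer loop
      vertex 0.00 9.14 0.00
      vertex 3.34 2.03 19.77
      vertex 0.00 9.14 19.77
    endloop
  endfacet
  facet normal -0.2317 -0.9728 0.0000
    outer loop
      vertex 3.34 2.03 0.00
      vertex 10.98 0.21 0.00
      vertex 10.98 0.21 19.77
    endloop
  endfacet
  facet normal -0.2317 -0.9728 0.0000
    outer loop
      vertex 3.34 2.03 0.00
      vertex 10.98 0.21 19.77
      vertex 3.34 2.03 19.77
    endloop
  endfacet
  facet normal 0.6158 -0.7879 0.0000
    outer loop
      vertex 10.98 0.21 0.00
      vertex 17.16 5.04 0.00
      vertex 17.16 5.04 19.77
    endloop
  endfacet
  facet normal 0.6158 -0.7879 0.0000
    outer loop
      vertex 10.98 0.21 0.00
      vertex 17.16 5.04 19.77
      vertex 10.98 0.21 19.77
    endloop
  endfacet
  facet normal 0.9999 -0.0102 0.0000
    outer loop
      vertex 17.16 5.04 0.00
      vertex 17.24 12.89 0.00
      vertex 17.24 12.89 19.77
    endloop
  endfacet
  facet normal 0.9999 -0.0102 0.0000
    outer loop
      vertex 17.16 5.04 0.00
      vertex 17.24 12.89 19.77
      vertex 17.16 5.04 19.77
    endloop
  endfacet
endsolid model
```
; perimeter-only toolpath
G21 ; units = mm
G90 ; absolute positioning
G28 ; home
; layer 1
G0 Z4.94
G0 X17.24 Y12.89
G1 X11.15 Y17.85
G1 X3.48 Y16.18
G1 X0.00 Y9.14
G1 X3.34 Y2.03
G1 X10.98 Y0.21
G1 X17.16 Y5.04
G1 X17.24 Y12.89
; layer 2
G0 Z9.88
G0 X17.24 Y12.89
G1 X11.15 Y17.85
G1 X3.48 Y16.18
G1 X0.00 Y9.14
G1 X3.34 Y2.03
G1 X10.98 Y0.21
G1 X17.16 Y5.04
G1 X17.24 Y12.89
; layer 3
G0 Z14.83
G0 X17.24 Y12.89
G1 X11.15 Y17.85
G1 X3.48 Y16.18
G1 X0.00 Y9.14
G1 X3.34 Y2.03
G1 X10.98 Y0.21
G1 X17.16 Y5.04
G1 X17.24 Y12.89
; layer 4
G0 Z19.77
G0 X17.24 Y12.89
G1 X11.15 Y17.85
G1 X3.48 Y16.18
G1 X0.00 Y9.14
G1 X3.34 Y2.03
G1 X10.98 Y0.21
G1 X17.16 Y5.04
G1 X17.24 Y12.89
M2 ; end

The solid is a regular 7-sided prism (a cylinder approximated with 7 flat sides), circumscribed radius ≈ 9.05 mm, height ≈ 19.8 mm. Slicing at Δz = 4.94 mm — 4 equal slices spanning the solid's height, so layer i sits at z = i·h/4 — gives 4 non-empty perimeters. Each is a 7-segment closed polygon; G0 lifts to the layer z and rapids to the start vertex, then G1 traces the edges.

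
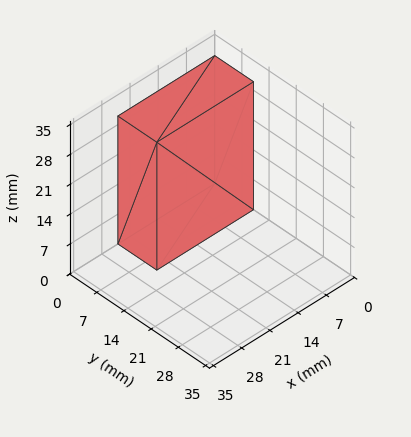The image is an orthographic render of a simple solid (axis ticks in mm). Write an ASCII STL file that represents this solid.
Reading the render: the shape is a rectangular box, roughly 24 × 10 mm footprint and 30 mm tall (dimensions read to the nearest mm from the axis ticks). For the STL, each face is triangulated and given an outward normal.

solid part
  facet normal 0.0000 0.0000 -1.0000
    outer loop
      vertex 24.000 10.000 0.000
      vertex 24.000 0.000 0.000
      vertex 0.000 0.000 0.000
    endloop
  endfacet
  facet normal 0.0000 0.0000 -1.0000
    outer loop
      vertex 0.000 10.000 0.000
      vertex 24.000 10.000 0.000
      vertex 0.000 0.000 0.000
    endloop
  endfacet
  facet normal 0.0000 0.0000 1.0000
    outer loop
      vertex 0.000 0.000 30.000
      vertex 24.000 0.000 30.000
      vertex 24.000 10.000 30.000
    endloop
  endfacet
  facet normal 0.0000 0.0000 1.0000
    outer loop
      vertex 0.000 0.000 30.000
      vertex 24.000 10.000 30.000
      vertex 0.000 10.000 30.000
    endloop
  endfacet
  facet normal 0.0000 -1.0000 0.0000
    outer loop
      vertex 0.000 0.000 0.000
      vertex 24.000 0.000 0.000
      vertex 24.000 0.000 30.000
    endloop
  endfacet
  facet normal 0.0000 -1.0000 0.0000
    outer loop
      vertex 0.000 0.000 0.000
      vertex 24.000 0.000 30.000
      vertex 0.000 0.000 30.000
    endloop
  endfacet
  facet normal 0.0000 1.0000 0.0000
    outer loop
      vertex 24.000 10.000 30.000
      vertex 24.000 10.000 0.000
      vertex 0.000 10.000 0.000
    endloop
  endfacet
  facet normal 0.0000 1.0000 0.0000
    outer loop
      vertex 0.000 10.000 30.000
      vertex 24.000 10.000 30.000
      vertex 0.000 10.000 0.000
    endloop
  endfacet
  facet normal -1.0000 0.0000 0.0000
    outer loop
      vertex 0.000 10.000 30.000
      vertex 0.000 10.000 0.000
      vertex 0.000 0.000 0.000
    endloop
  endfacet
  facet normal -1.0000 0.0000 0.0000
    outer loop
      vertex 0.000 0.000 30.000
      vertex 0.000 10.000 30.000
      vertex 0.000 0.000 0.000
    endloop
  endfacet
  facet normal 1.0000 0.0000 0.0000
    outer loop
      vertex 24.000 0.000 0.000
      vertex 24.000 10.000 0.000
      vertex 24.000 10.000 30.000
    endloop
  endfacet
  facet normal 1.0000 0.0000 0.0000
    outer loop
      vertex 24.000 0.000 0.000
      vertex 24.000 10.000 30.000
      vertex 24.000 0.000 30.000
    endloop
  endfacet
endsolid part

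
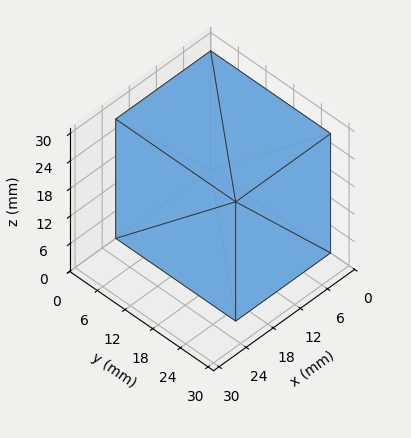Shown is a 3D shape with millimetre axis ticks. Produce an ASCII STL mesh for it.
Reading the render: the shape is a rectangular box, roughly 21 × 26 mm footprint and 26 mm tall (dimensions read to the nearest mm from the axis ticks). For the STL, each face is triangulated and given an outward normal.

solid part
  facet normal 0.0000 0.0000 -1.0000
    outer loop
      vertex 21.000 26.000 0.000
      vertex 21.000 0.000 0.000
      vertex 0.000 0.000 0.000
    endloop
  endfacet
  facet normal 0.0000 0.0000 -1.0000
    outer loop
      vertex 0.000 26.000 0.000
      vertex 21.000 26.000 0.000
      vertex 0.000 0.000 0.000
    endloop
  endfacet
  facet normal 0.0000 0.0000 1.0000
    outer loop
      vertex 0.000 0.000 26.000
      vertex 21.000 0.000 26.000
      vertex 21.000 26.000 26.000
    endloop
  endfacet
  facet normal 0.0000 0.0000 1.0000
    outer loop
      vertex 0.000 0.000 26.000
      vertex 21.000 26.000 26.000
      vertex 0.000 26.000 26.000
    endloop
  endfacet
  facet normal 0.0000 -1.0000 0.0000
    outer loop
      vertex 0.000 0.000 0.000
      vertex 21.000 0.000 0.000
      vertex 21.000 0.000 26.000
    endloop
  endfacet
  facet normal 0.0000 -1.0000 0.0000
    outer loop
      vertex 0.000 0.000 0.000
      vertex 21.000 0.000 26.000
      vertex 0.000 0.000 26.000
    endloop
  endfacet
  facet normal 0.0000 1.0000 0.0000
    outer loop
      vertex 21.000 26.000 26.000
      vertex 21.000 26.000 0.000
      vertex 0.000 26.000 0.000
    endloop
  endfacet
  facet normal 0.0000 1.0000 0.0000
    outer loop
      vertex 0.000 26.000 26.000
      vertex 21.000 26.000 26.000
      vertex 0.000 26.000 0.000
    endloop
  endfacet
  facet normal -1.0000 0.0000 0.0000
    outer loop
      vertex 0.000 26.000 26.000
      vertex 0.000 26.000 0.000
      vertex 0.000 0.000 0.000
    endloop
  endfacet
  facet normal -1.0000 0.0000 0.0000
    outer loop
      vertex 0.000 0.000 26.000
      vertex 0.000 26.000 26.000
      vertex 0.000 0.000 0.000
    endloop
  endfacet
  facet normal 1.0000 0.0000 0.0000
    outer loop
      vertex 21.000 0.000 0.000
      vertex 21.000 26.000 0.000
      vertex 21.000 26.000 26.000
    endloop
  endfacet
  facet normal 1.0000 0.0000 0.0000
    outer loop
      vertex 21.000 0.000 0.000
      vertex 21.000 26.000 26.000
      vertex 21.000 0.000 26.000
    endloop
  endfacet
endsolid part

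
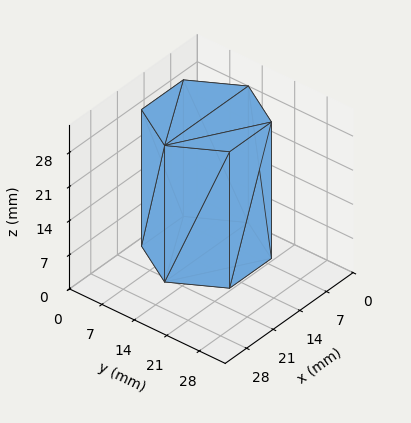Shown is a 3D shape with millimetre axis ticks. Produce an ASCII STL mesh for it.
Reading the render: the shape is a regular 6-sided prism (a cylinder approximated with 6 flat sides), circumscribed radius ≈ 11 mm, height ≈ 28 mm (dimensions read to the nearest mm from the axis ticks). For the STL, each face is triangulated and given an outward normal.

solid part
  facet normal 0.0000 0.0000 -1.0000
    outer loop
      vertex 5.5 20.5 0.0
      vertex 16.5 20.5 0.0
      vertex 22.0 11.0 0.0
    endloop
  endfacet
  facet normal 0.0000 0.0000 -1.0000
    outer loop
      vertex 0.0 11.0 0.0
      vertex 5.5 20.5 0.0
      vertex 22.0 11.0 0.0
    endloop
  endfacet
  facet normal 0.0000 0.0000 -1.0000
    outer loop
      vertex 5.5 1.5 0.0
      vertex 0.0 11.0 0.0
      vertex 22.0 11.0 0.0
    endloop
  endfacet
  facet normal 0.0000 0.0000 -1.0000
    outer loop
      vertex 16.5 1.5 0.0
      vertex 5.5 1.5 0.0
      vertex 22.0 11.0 0.0
    endloop
  endfacet
  facet normal 0.0000 0.0000 1.0000
    outer loop
      vertex 22.0 11.0 28.0
      vertex 16.5 20.5 28.0
      vertex 5.5 20.5 28.0
    endloop
  endfacet
  facet normal 0.0000 0.0000 1.0000
    outer loop
      vertex 22.0 11.0 28.0
      vertex 5.5 20.5 28.0
      vertex 0.0 11.0 28.0
    endloop
  endfacet
  facet normal 0.0000 0.0000 1.0000
    outer loop
      vertex 22.0 11.0 28.0
      vertex 0.0 11.0 28.0
      vertex 5.5 1.5 28.0
    endloop
  endfacet
  facet normal 0.0000 0.0000 1.0000
    outer loop
      vertex 22.0 11.0 28.0
      vertex 5.5 1.5 28.0
      vertex 16.5 1.5 28.0
    endloop
  endfacet
  facet normal 0.8654 0.5010 0.0000
    outer loop
      vertex 22.0 11.0 0.0
      vertex 16.5 20.5 0.0
      vertex 16.5 20.5 28.0
    endloop
  endfacet
  facet normal 0.8654 0.5010 0.0000
    outer loop
      vertex 22.0 11.0 0.0
      vertex 16.5 20.5 28.0
      vertex 22.0 11.0 28.0
    endloop
  endfacet
  facet normal 0.0000 1.0000 0.0000
    outer loop
      vertex 16.5 20.5 0.0
      vertex 5.5 20.5 0.0
      vertex 5.5 20.5 28.0
    endloop
  endfacet
  facet normal 0.0000 1.0000 0.0000
    outer loop
      vertex 16.5 20.5 0.0
      vertex 5.5 20.5 28.0
      vertex 16.5 20.5 28.0
    endloop
  endfacet
  facet normal -0.8654 0.5010 0.0000
    outer loop
      vertex 5.5 20.5 0.0
      vertex 0.0 11.0 0.0
      vertex 0.0 11.0 28.0
    endloop
  endfacet
  facet normal -0.8654 0.5010 0.0000
    outer loop
      vertex 5.5 20.5 0.0
      vertex 0.0 11.0 28.0
      vertex 5.5 20.5 28.0
    endloop
  endfacet
  facet normal -0.8654 -0.5010 0.0000
    outer loop
      vertex 0.0 11.0 0.0
      vertex 5.5 1.5 0.0
      vertex 5.5 1.5 28.0
    endloop
  endfacet
  facet normal -0.8654 -0.5010 0.0000
    outer loop
      vertex 0.0 11.0 0.0
      vertex 5.5 1.5 28.0
      vertex 0.0 11.0 28.0
    endloop
  endfacet
  facet normal 0.0000 -1.0000 0.0000
    outer loop
      vertex 5.5 1.5 0.0
      vertex 16.5 1.5 0.0
      vertex 16.5 1.5 28.0
    endloop
  endfacet
  facet normal 0.0000 -1.0000 0.0000
    outer loop
      vertex 5.5 1.5 0.0
      vertex 16.5 1.5 28.0
      vertex 5.5 1.5 28.0
    endloop
  endfacet
  facet normal 0.8654 -0.5010 0.0000
    outer loop
      vertex 16.5 1.5 0.0
      vertex 22.0 11.0 0.0
      vertex 22.0 11.0 28.0
    endloop
  endfacet
  facet normal 0.8654 -0.5010 0.0000
    outer loop
      vertex 16.5 1.5 0.0
      vertex 22.0 11.0 28.0
      vertex 16.5 1.5 28.0
    endloop
  endfacet
endsolid part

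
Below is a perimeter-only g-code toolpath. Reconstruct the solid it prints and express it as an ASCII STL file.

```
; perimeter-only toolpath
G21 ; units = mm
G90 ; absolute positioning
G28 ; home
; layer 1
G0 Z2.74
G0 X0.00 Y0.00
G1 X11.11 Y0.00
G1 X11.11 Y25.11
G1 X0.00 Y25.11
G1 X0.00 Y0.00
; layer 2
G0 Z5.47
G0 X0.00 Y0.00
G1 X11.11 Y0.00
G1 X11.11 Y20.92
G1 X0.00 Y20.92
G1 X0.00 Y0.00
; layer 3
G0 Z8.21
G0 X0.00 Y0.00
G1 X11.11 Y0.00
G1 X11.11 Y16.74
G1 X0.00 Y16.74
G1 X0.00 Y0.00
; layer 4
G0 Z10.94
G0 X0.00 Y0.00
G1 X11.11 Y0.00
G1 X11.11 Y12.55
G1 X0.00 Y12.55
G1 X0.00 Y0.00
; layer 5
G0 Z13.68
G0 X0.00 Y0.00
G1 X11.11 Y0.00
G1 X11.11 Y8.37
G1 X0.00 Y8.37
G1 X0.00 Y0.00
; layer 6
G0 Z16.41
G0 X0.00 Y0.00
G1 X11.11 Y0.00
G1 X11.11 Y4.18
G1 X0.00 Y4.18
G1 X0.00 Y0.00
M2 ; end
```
solid part
  facet normal 0.0000 0.0000 -1.0000
    outer loop
      vertex 11.11 29.29 0.00
      vertex 11.11 0.00 0.00
      vertex 0.00 0.00 0.00
    endloop
  endfacet
  facet normal 0.0000 0.0000 -1.0000
    outer loop
      vertex 0.00 29.29 0.00
      vertex 11.11 29.29 0.00
      vertex 0.00 0.00 0.00
    endloop
  endfacet
  facet normal 0.0000 -1.0000 0.0000
    outer loop
      vertex 0.00 0.00 0.00
      vertex 11.11 0.00 0.00
      vertex 11.11 0.00 19.15
    endloop
  endfacet
  facet normal 0.0000 -1.0000 0.0000
    outer loop
      vertex 0.00 0.00 0.00
      vertex 11.11 0.00 19.15
      vertex 0.00 0.00 19.15
    endloop
  endfacet
  facet normal 0.0000 0.5472 0.8370
    outer loop
      vertex 0.00 0.00 19.15
      vertex 11.11 0.00 19.15
      vertex 11.11 29.29 0.00
    endloop
  endfacet
  facet normal 0.0000 0.5472 0.8370
    outer loop
      vertex 0.00 0.00 19.15
      vertex 11.11 29.29 0.00
      vertex 0.00 29.29 0.00
    endloop
  endfacet
  facet normal -1.0000 0.0000 0.0000
    outer loop
      vertex 0.00 0.00 19.15
      vertex 0.00 29.29 0.00
      vertex 0.00 0.00 0.00
    endloop
  endfacet
  facet normal 1.0000 0.0000 0.0000
    outer loop
      vertex 11.11 0.00 0.00
      vertex 11.11 29.29 0.00
      vertex 11.11 0.00 19.15
    endloop
  endfacet
endsolid part

The G0 Z moves step by Δz≈2.74 mm. The G1 loops shrink linearly with z, so the solid tapers from its base footprint up to z≈19.1. Closing with a flat bottom cap and the tapered top and triangulating gives 8 facets — a wedge (ramp): 11.1 × 29.3 mm base, rising to 19.1 mm along the y=0 edge and sloping linearly to z=0 at y=29.3.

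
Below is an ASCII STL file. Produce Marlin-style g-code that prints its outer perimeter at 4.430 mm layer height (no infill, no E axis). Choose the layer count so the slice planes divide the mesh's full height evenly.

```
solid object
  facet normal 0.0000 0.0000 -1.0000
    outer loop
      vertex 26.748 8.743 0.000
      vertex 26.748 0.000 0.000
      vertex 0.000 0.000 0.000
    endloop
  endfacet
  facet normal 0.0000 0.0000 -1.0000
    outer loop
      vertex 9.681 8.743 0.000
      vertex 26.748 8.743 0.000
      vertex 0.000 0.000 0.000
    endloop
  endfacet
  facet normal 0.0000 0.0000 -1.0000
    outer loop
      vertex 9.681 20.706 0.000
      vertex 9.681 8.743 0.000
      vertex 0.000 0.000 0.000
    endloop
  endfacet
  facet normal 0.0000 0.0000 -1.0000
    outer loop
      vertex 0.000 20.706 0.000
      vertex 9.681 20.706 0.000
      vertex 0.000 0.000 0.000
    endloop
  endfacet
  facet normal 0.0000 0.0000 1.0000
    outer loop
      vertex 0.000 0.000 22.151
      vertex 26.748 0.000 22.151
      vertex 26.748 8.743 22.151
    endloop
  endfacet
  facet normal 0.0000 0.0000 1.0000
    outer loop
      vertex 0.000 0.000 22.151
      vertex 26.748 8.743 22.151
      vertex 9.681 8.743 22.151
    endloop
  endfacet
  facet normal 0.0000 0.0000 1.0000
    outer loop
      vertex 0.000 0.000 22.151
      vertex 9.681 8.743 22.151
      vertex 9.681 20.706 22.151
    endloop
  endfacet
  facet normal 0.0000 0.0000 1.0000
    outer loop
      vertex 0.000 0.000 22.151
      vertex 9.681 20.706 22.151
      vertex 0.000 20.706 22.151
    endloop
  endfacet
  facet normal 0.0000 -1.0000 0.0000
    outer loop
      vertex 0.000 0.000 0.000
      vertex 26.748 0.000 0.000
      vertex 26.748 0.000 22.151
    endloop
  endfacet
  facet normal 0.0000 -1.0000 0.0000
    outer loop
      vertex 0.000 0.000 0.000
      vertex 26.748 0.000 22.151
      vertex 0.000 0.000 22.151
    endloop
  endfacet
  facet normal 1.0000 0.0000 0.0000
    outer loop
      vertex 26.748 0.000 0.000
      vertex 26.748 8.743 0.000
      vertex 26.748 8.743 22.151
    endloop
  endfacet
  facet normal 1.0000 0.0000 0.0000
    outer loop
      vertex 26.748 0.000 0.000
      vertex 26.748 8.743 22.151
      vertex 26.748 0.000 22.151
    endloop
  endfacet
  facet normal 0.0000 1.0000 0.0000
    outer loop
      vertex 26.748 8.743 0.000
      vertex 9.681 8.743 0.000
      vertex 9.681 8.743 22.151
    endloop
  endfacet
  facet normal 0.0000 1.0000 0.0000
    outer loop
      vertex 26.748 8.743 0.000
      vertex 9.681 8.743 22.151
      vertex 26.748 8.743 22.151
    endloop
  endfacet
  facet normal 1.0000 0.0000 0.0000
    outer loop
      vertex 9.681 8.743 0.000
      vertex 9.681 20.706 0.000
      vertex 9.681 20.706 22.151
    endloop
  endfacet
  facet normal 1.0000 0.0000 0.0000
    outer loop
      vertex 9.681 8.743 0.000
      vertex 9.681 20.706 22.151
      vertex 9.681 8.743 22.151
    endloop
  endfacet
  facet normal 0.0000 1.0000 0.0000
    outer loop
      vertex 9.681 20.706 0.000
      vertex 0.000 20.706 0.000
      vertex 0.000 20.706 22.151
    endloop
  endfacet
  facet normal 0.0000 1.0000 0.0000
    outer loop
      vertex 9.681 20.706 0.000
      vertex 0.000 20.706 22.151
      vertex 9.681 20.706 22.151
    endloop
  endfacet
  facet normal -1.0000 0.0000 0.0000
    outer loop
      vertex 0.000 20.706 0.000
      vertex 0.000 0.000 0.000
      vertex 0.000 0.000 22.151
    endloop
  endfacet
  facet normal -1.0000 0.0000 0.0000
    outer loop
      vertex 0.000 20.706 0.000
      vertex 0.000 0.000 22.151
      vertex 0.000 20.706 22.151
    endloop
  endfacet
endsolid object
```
; perimeter-only toolpath
G21 ; units = mm
G90 ; absolute positioning
G28 ; home
; layer 1
G0 Z4.430
G0 X0.000 Y0.000
G1 X26.748 Y0.000
G1 X26.748 Y8.743
G1 X9.681 Y8.743
G1 X9.681 Y20.706
G1 X0.000 Y20.706
G1 X0.000 Y0.000
; layer 2
G0 Z8.860
G0 X0.000 Y0.000
G1 X26.748 Y0.000
G1 X26.748 Y8.743
G1 X9.681 Y8.743
G1 X9.681 Y20.706
G1 X0.000 Y20.706
G1 X0.000 Y0.000
; layer 3
G0 Z13.291
G0 X0.000 Y0.000
G1 X26.748 Y0.000
G1 X26.748 Y8.743
G1 X9.681 Y8.743
G1 X9.681 Y20.706
G1 X0.000 Y20.706
G1 X0.000 Y0.000
; layer 4
G0 Z17.721
G0 X0.000 Y0.000
G1 X26.748 Y0.000
G1 X26.748 Y8.743
G1 X9.681 Y8.743
G1 X9.681 Y20.706
G1 X0.000 Y20.706
G1 X0.000 Y0.000
; layer 5
G0 Z22.151
G0 X0.000 Y0.000
G1 X26.748 Y0.000
G1 X26.748 Y8.743
G1 X9.681 Y8.743
G1 X9.681 Y20.706
G1 X0.000 Y20.706
G1 X0.000 Y0.000
M2 ; end

The solid is an L-shaped prism: outer 26.7 × 20.7 mm, arm thicknesses ≈ 8.74 mm (horizontal) and 9.68 mm (vertical), extruded 22.2 mm in z. Slicing at Δz = 4.430 mm — 5 equal slices spanning the solid's height, so layer i sits at z = i·h/5 — gives 5 non-empty perimeters. Each is a 6-segment closed polygon; G0 lifts to the layer z and rapids to the start vertex, then G1 traces the edges.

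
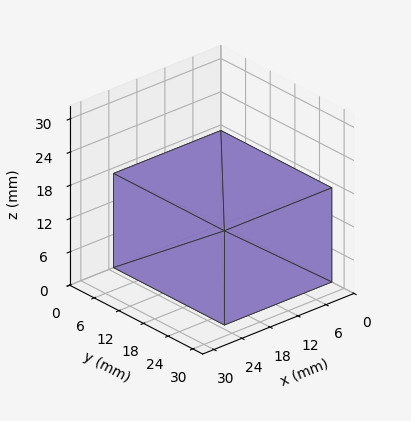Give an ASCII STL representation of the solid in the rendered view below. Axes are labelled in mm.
Reading the render: the shape is a rectangular box, roughly 23 × 27 mm footprint and 17 mm tall (dimensions read to the nearest mm from the axis ticks). For the STL, each face is triangulated and given an outward normal.

solid part
  facet normal 0.0000 0.0000 -1.0000
    outer loop
      vertex 23.00 27.00 0.00
      vertex 23.00 0.00 0.00
      vertex 0.00 0.00 0.00
    endloop
  endfacet
  facet normal 0.0000 0.0000 -1.0000
    outer loop
      vertex 0.00 27.00 0.00
      vertex 23.00 27.00 0.00
      vertex 0.00 0.00 0.00
    endloop
  endfacet
  facet normal 0.0000 0.0000 1.0000
    outer loop
      vertex 0.00 0.00 17.00
      vertex 23.00 0.00 17.00
      vertex 23.00 27.00 17.00
    endloop
  endfacet
  facet normal 0.0000 0.0000 1.0000
    outer loop
      vertex 0.00 0.00 17.00
      vertex 23.00 27.00 17.00
      vertex 0.00 27.00 17.00
    endloop
  endfacet
  facet normal 0.0000 -1.0000 0.0000
    outer loop
      vertex 0.00 0.00 0.00
      vertex 23.00 0.00 0.00
      vertex 23.00 0.00 17.00
    endloop
  endfacet
  facet normal 0.0000 -1.0000 0.0000
    outer loop
      vertex 0.00 0.00 0.00
      vertex 23.00 0.00 17.00
      vertex 0.00 0.00 17.00
    endloop
  endfacet
  facet normal 0.0000 1.0000 0.0000
    outer loop
      vertex 23.00 27.00 17.00
      vertex 23.00 27.00 0.00
      vertex 0.00 27.00 0.00
    endloop
  endfacet
  facet normal 0.0000 1.0000 0.0000
    outer loop
      vertex 0.00 27.00 17.00
      vertex 23.00 27.00 17.00
      vertex 0.00 27.00 0.00
    endloop
  endfacet
  facet normal -1.0000 0.0000 0.0000
    outer loop
      vertex 0.00 27.00 17.00
      vertex 0.00 27.00 0.00
      vertex 0.00 0.00 0.00
    endloop
  endfacet
  facet normal -1.0000 0.0000 0.0000
    outer loop
      vertex 0.00 0.00 17.00
      vertex 0.00 27.00 17.00
      vertex 0.00 0.00 0.00
    endloop
  endfacet
  facet normal 1.0000 0.0000 0.0000
    outer loop
      vertex 23.00 0.00 0.00
      vertex 23.00 27.00 0.00
      vertex 23.00 27.00 17.00
    endloop
  endfacet
  facet normal 1.0000 0.0000 0.0000
    outer loop
      vertex 23.00 0.00 0.00
      vertex 23.00 27.00 17.00
      vertex 23.00 0.00 17.00
    endloop
  endfacet
endsolid part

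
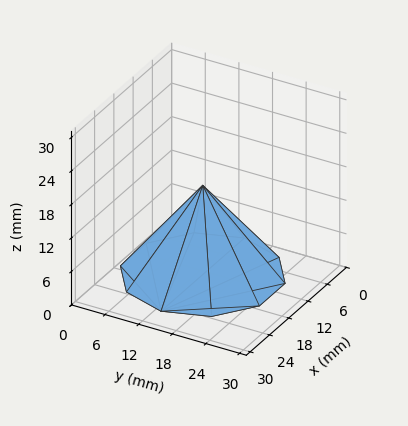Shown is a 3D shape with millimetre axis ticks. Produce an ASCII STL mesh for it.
Reading the render: the shape is a regular 10-sided pyramid, base circumscribed radius ≈ 13 mm, apex at z ≈ 16 mm (dimensions read to the nearest mm from the axis ticks). For the STL, each face is triangulated and given an outward normal.

solid part
  facet normal 0.0000 0.0000 -1.0000
    outer loop
      vertex 17.0 25.4 0.0
      vertex 23.5 20.6 0.0
      vertex 26.0 13.0 0.0
    endloop
  endfacet
  facet normal 0.0000 0.0000 -1.0000
    outer loop
      vertex 9.0 25.4 0.0
      vertex 17.0 25.4 0.0
      vertex 26.0 13.0 0.0
    endloop
  endfacet
  facet normal 0.0000 0.0000 -1.0000
    outer loop
      vertex 2.5 20.6 0.0
      vertex 9.0 25.4 0.0
      vertex 26.0 13.0 0.0
    endloop
  endfacet
  facet normal 0.0000 0.0000 -1.0000
    outer loop
      vertex 0.0 13.0 0.0
      vertex 2.5 20.6 0.0
      vertex 26.0 13.0 0.0
    endloop
  endfacet
  facet normal 0.0000 0.0000 -1.0000
    outer loop
      vertex 2.5 5.4 0.0
      vertex 0.0 13.0 0.0
      vertex 26.0 13.0 0.0
    endloop
  endfacet
  facet normal 0.0000 0.0000 -1.0000
    outer loop
      vertex 9.0 0.6 0.0
      vertex 2.5 5.4 0.0
      vertex 26.0 13.0 0.0
    endloop
  endfacet
  facet normal 0.0000 0.0000 -1.0000
    outer loop
      vertex 17.0 0.6 0.0
      vertex 9.0 0.6 0.0
      vertex 26.0 13.0 0.0
    endloop
  endfacet
  facet normal 0.0000 0.0000 -1.0000
    outer loop
      vertex 23.5 5.4 0.0
      vertex 17.0 0.6 0.0
      vertex 26.0 13.0 0.0
    endloop
  endfacet
  facet normal 0.7520 0.2474 0.6110
    outer loop
      vertex 26.0 13.0 0.0
      vertex 23.5 20.6 0.0
      vertex 13.0 13.0 16.0
    endloop
  endfacet
  facet normal 0.4702 0.6368 0.6111
    outer loop
      vertex 23.5 20.6 0.0
      vertex 17.0 25.4 0.0
      vertex 13.0 13.0 16.0
    endloop
  endfacet
  facet normal 0.0000 0.7904 0.6126
    outer loop
      vertex 17.0 25.4 0.0
      vertex 9.0 25.4 0.0
      vertex 13.0 13.0 16.0
    endloop
  endfacet
  facet normal -0.4702 0.6368 0.6111
    outer loop
      vertex 9.0 25.4 0.0
      vertex 2.5 20.6 0.0
      vertex 13.0 13.0 16.0
    endloop
  endfacet
  facet normal -0.7520 0.2474 0.6110
    outer loop
      vertex 2.5 20.6 0.0
      vertex 0.0 13.0 0.0
      vertex 13.0 13.0 16.0
    endloop
  endfacet
  facet normal -0.7520 -0.2474 0.6110
    outer loop
      vertex 0.0 13.0 0.0
      vertex 2.5 5.4 0.0
      vertex 13.0 13.0 16.0
    endloop
  endfacet
  facet normal -0.4702 -0.6368 0.6111
    outer loop
      vertex 2.5 5.4 0.0
      vertex 9.0 0.6 0.0
      vertex 13.0 13.0 16.0
    endloop
  endfacet
  facet normal 0.0000 -0.7904 0.6126
    outer loop
      vertex 9.0 0.6 0.0
      vertex 17.0 0.6 0.0
      vertex 13.0 13.0 16.0
    endloop
  endfacet
  facet normal 0.4702 -0.6368 0.6111
    outer loop
      vertex 17.0 0.6 0.0
      vertex 23.5 5.4 0.0
      vertex 13.0 13.0 16.0
    endloop
  endfacet
  facet normal 0.7520 -0.2474 0.6110
    outer loop
      vertex 23.5 5.4 0.0
      vertex 26.0 13.0 0.0
      vertex 13.0 13.0 16.0
    endloop
  endfacet
endsolid part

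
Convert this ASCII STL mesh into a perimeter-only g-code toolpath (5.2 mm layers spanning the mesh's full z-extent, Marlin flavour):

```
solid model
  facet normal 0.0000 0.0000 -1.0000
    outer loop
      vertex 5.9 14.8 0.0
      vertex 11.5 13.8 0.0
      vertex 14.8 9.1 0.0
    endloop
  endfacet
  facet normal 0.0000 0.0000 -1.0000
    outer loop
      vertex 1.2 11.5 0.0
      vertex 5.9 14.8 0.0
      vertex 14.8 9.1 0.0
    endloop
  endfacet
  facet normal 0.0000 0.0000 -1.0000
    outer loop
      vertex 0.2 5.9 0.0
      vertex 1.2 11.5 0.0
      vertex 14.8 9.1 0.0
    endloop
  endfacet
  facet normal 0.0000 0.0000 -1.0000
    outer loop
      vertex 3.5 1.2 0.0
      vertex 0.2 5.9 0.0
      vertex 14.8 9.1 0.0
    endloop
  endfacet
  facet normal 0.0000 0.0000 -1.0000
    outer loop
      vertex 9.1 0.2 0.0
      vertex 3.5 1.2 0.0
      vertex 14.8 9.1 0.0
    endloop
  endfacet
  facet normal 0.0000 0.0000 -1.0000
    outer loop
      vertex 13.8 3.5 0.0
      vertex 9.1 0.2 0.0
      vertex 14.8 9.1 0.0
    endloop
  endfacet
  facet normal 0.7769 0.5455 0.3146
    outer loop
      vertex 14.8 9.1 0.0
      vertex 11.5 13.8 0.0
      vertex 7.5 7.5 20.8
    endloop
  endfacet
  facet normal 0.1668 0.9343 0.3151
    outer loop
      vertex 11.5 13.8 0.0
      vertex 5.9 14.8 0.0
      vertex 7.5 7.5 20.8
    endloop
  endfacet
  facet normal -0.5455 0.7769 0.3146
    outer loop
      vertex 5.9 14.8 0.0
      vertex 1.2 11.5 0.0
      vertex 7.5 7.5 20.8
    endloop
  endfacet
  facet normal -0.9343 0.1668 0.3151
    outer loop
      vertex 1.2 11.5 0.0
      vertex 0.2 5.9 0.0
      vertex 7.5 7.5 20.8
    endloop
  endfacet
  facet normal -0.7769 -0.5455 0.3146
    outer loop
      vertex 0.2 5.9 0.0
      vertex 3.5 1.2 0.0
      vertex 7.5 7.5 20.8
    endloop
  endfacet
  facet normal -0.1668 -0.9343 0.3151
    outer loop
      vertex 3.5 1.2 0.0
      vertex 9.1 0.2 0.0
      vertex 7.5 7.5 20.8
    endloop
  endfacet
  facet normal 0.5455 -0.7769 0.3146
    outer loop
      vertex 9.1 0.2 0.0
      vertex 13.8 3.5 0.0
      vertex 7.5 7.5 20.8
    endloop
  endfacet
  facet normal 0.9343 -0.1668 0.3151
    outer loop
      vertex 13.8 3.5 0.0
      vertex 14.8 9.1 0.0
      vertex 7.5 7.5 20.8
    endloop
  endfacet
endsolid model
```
; perimeter-only toolpath
G21 ; units = mm
G90 ; absolute positioning
G28 ; home
; layer 1
G0 Z5.2
G0 X13.0 Y8.7
G1 X10.5 Y12.2
G1 X6.3 Y13.0
G1 X2.8 Y10.5
G1 X2.0 Y6.3
G1 X4.5 Y2.8
G1 X8.7 Y2.0
G1 X12.2 Y4.5
G1 X13.0 Y8.7
; layer 2
G0 Z10.4
G0 X11.2 Y8.3
G1 X9.5 Y10.7
G1 X6.7 Y11.2
G1 X4.3 Y9.5
G1 X3.9 Y6.7
G1 X5.5 Y4.3
G1 X8.3 Y3.9
G1 X10.7 Y5.5
G1 X11.2 Y8.3
; layer 3
G0 Z15.6
G0 X9.3 Y7.9
G1 X8.5 Y9.1
G1 X7.1 Y9.3
G1 X5.9 Y8.5
G1 X5.7 Y7.1
G1 X6.5 Y5.9
G1 X7.9 Y5.7
G1 X9.1 Y6.5
G1 X9.3 Y7.9
M2 ; end

The solid is a regular 8-sided pyramid, base circumscribed radius ≈ 7.5 mm, apex at z ≈ 20.8 mm. Slicing at Δz = 5.2 mm — 4 equal slices spanning the solid's height, so layer i sits at z = i·h/4 — gives 3 non-empty perimeters. Each is a 8-segment closed polygon; G0 lifts to the layer z and rapids to the start vertex, then G1 traces the edges. The cross-section shrinks linearly with z (the slice at the apex is degenerate and omitted).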